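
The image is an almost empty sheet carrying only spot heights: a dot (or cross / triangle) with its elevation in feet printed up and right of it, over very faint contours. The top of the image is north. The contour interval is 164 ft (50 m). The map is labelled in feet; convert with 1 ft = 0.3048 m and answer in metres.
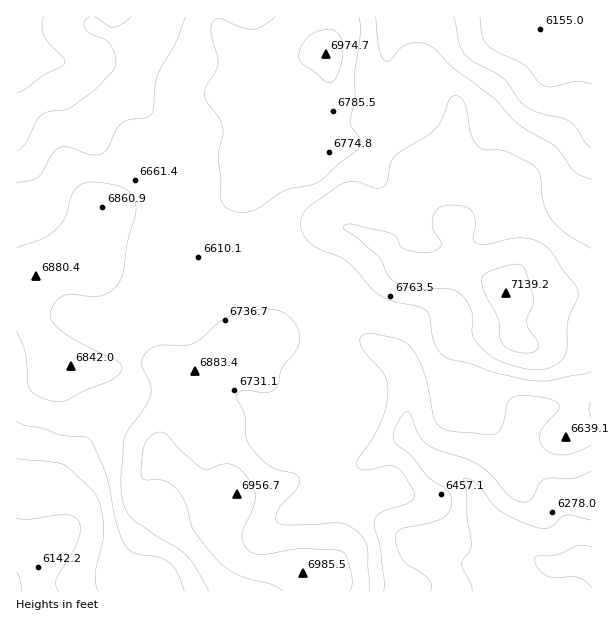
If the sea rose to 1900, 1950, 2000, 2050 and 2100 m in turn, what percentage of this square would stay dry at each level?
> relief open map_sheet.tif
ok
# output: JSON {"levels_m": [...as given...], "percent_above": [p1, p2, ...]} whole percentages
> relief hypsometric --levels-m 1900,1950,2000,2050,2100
{"levels_m": [1900, 1950, 2000, 2050, 2100], "percent_above": [93, 85, 72, 38, 9]}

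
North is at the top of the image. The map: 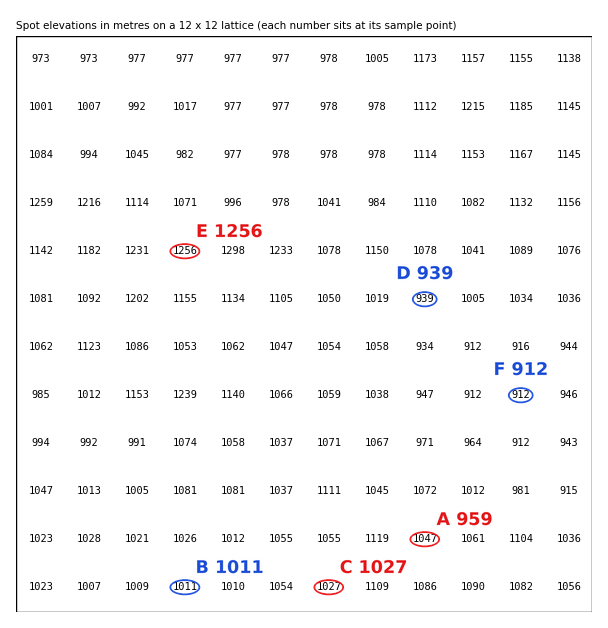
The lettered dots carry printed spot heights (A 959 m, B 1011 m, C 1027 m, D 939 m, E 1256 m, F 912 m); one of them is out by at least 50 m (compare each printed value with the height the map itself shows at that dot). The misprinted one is A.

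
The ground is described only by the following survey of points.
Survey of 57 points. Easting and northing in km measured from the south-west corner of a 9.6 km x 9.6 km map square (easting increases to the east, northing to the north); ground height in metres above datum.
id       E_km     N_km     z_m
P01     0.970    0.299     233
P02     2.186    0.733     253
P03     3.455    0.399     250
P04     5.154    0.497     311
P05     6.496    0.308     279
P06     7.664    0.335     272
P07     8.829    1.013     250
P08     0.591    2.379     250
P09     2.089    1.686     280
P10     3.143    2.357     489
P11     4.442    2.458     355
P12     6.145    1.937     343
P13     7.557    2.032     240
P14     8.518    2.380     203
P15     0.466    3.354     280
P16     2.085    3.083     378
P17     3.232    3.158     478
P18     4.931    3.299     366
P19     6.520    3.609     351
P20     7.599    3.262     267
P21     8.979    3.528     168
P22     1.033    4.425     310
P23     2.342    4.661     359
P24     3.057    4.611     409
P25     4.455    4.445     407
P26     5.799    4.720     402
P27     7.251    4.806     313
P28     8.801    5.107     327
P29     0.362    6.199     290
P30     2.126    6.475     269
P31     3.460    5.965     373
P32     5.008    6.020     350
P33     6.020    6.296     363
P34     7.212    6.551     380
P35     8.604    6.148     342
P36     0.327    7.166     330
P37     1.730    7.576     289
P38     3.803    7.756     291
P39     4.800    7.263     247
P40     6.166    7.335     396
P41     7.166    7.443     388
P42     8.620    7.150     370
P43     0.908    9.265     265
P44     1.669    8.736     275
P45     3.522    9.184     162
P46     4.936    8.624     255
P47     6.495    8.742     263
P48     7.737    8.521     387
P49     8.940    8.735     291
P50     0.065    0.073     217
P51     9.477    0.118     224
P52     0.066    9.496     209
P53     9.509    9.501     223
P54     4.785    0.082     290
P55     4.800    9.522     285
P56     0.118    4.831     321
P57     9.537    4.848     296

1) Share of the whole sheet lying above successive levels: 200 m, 97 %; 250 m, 82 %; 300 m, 53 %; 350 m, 29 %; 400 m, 10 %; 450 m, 3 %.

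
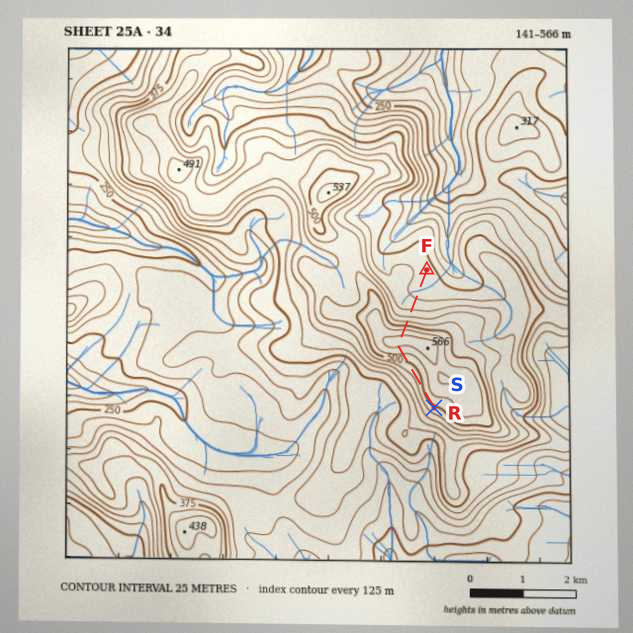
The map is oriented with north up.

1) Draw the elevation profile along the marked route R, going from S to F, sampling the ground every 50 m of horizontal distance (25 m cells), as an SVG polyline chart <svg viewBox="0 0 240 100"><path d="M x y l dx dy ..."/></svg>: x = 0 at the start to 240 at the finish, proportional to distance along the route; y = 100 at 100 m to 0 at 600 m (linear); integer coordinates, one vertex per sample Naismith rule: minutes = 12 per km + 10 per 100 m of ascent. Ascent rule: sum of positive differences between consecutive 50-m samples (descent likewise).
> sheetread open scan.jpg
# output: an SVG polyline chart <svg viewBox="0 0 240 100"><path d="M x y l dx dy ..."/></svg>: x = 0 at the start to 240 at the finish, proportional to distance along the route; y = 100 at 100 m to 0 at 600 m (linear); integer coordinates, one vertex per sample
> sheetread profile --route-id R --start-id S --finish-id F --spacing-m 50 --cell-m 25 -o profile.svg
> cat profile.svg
<svg viewBox="0 0 240 100"><path d="M0 21l4 0 4-1 5-1 4 0 4 0 4 0 4 0 5 1 4 1 4 1 4 0 4 1 5 0 4 0 4 0 4 0 4-1 5 0 4-1 4-1 4-1 4-2 4-2 5-1 4-2 4-2 4-1 4 0 5 0 4 0 4 1 4 2 4 3 5 2 4 4 4 3 4 3 4 2 5 2 4 2 4 2 4 1 4 1 5 1 4 1 4 1 4 1 4 0 5 0 4 1 4 0 4 0 4 0 5 0 4 0 4 0 4 0 1 0"/></svg>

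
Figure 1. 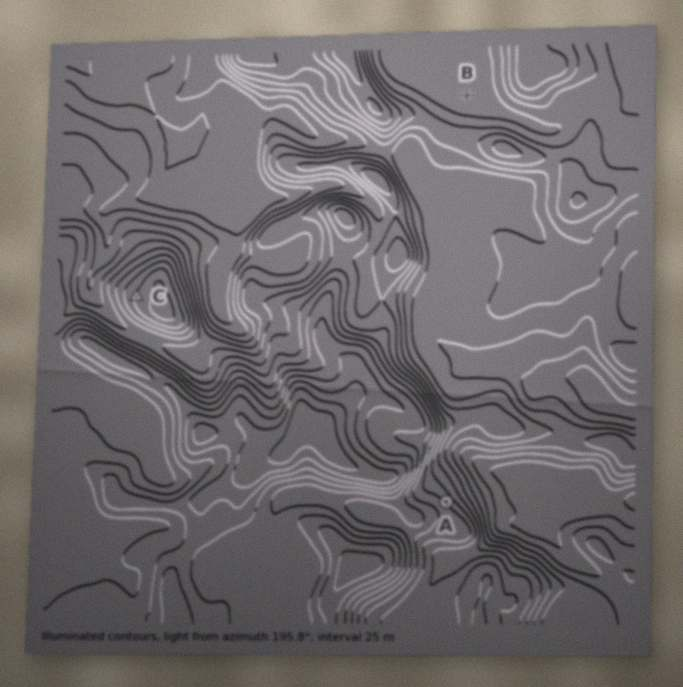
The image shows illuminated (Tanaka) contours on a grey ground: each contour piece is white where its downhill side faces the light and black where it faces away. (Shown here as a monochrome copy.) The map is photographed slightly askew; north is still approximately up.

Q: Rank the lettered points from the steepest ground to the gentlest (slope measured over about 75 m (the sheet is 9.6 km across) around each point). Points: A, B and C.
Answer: A C B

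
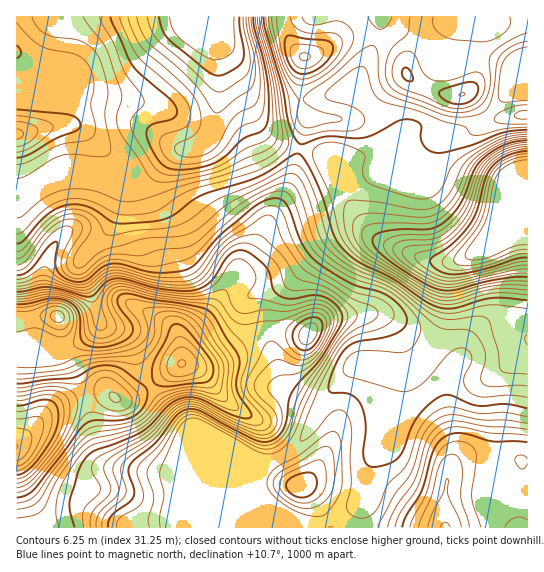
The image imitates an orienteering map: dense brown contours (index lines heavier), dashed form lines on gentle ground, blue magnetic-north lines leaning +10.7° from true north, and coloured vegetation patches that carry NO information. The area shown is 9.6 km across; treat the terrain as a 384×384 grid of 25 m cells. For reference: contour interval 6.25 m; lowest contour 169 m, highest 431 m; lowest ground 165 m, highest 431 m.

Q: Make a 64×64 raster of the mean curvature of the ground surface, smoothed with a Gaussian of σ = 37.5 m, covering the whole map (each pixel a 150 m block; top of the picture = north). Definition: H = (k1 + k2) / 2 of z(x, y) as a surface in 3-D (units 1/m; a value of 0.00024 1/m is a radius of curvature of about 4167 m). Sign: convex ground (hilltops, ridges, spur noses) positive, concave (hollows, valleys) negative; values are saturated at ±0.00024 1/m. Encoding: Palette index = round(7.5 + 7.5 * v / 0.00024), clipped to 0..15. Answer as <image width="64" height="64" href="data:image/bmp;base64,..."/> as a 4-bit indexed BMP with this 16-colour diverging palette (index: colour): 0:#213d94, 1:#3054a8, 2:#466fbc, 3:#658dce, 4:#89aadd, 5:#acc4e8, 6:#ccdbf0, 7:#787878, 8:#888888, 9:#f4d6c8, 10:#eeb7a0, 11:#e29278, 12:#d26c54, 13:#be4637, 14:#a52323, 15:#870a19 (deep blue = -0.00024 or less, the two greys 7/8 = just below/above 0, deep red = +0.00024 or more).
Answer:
<image width="64" height="64" href="data:image/bmp;base64,Qk12CAAAAAAAAHYAAAAoAAAAQAAAAEAAAAABAAQAAAAAAAAIAAATCwAAEwsAABAAAAAAAAAAlD0hAKhUMAC8b0YAzo1lAN2qiQDoxKwA8NvMAHh4eACIiIgAyNb0AKC37gB4kuIAVGzSADdGvgAjI6UAGQqHAFVneIiHUzRXh0d3d3eIh3d3d1Z4mIh3iZmZq7mGZ4iZVnd3eHdUNFeHR3h3d3iHd3dCVmd3ZmZ4mZmqqXZnaIh3d3d3iHdmeIhHd4d3d4d3YDiHZmZVVneIiaqXZWd2eIiHZmeKqpmZmWZ4eHd3d3UHvLmHdlVWd3d4qpdld3d4mYZVZ5q8uqmIdneIh3d3cq3u25mHZmd3dmirl2V3d3ipdlVXiaqph3dmd4h4d3dXzv7LmYdmd3dlaLuodnd3ibqGVFZ3iHZVZld3d3h3d2WrzLqYd2d4d2VovLl2Z3eJ3JdlRVZmVERWV3d3d3d3dFZ5qql2Znd2ZWi8uXdnd4ntuXZURVVVRVZld3d3d3dUM0abuYZmd2ZVaLy5h3eImd26mGVEZ3ZmZmN3d3d3UCVCJHq6h2ZmZlVoq6mYiJmqy7uphlVoh3d2YWd3d2AFqoQiWKqXd3ZmVnmqqqqZmqqqu7qGVniIiIdjJ3dxAGvuyEI2mph3d2ZmeJqqqpiJmYmrupdmeIiamGQFcwBZzv/rcyWJmId3dmZ4mamYd4iHibu6l3eImrupdAAAKM//7duFNHmZh3d2ZneImHZnd3Z5vMqHd4rN3LqFEAON//2pmpZEaZmHd3dmZ3iHZmeIdnm9y5dnm97cupYxN9/+uGZ4l1RYmYh3d3dnd3dmZ4h3aKzLl2eb3LqZqGV77shURWiZZEaJiIiId3d4d2ZneIhXiruYeKy5h3irqazbhTNFaJp1NXiIiIiHd3iHZVZniFVniIiKzKdlZ73cvMp1RFVnmYY0V3d3d3d3iIdmVWZ4VVVVZ5vMp2Vove3My5dmZmZ5l0NFZmd3d3d4iIdmZndUMzRWmruod3it3cy7mIiHZXm5UzRnd3d3d3iZmYdmZ2ZmVFZ4iJmIeJvMupiIiIdmi+xzI0VmZ3d3eJmqmHd3d3d2ZmVFZ3dmiruYdmZ3d2ae/5QSRmd3iHd3iZmId3dVVEeHUiNFVVZ5uodmVniHZ67/xjNGd3eId3eImId3d4ZFerlSEjREVoq6h3ZmiZh3nv/pZWeIeIiIiImYh3Z3uYi/+1ITRVZ4rMuYh2Z5mYiL//yYiZmZmZmZmZmId3jsvf/9cyV4iave3KmYZWiamHi+/amaqqq7qpmZqqmZmszP//50SKzd3d3LqphkVoiGZpvLmImqu7uph4mqqqqqeKz/+2V7///cupiJqXVFZ2VFeah2eKu8upd2eau7uqo0aJl1Na7//JdlVFeZh2Z3ZUV4iHZ4q8yph2Zoq8y6mBNmUxAUrv2nQzMyNYqpiIh2VniId4mry5hmVFaKu7qYFHhSAASMuFMSMzM1erupmYd3eIiIiaqodUQyM1Z4mZklmoQQA3mFMiNVVEV6zKmZmIiIiIiIiHUyIiERI0VomiWstzEUZ2VEVnd2VXrMqYiIiHd3d3ZVQhEjMyEQAkaJJZ3aYzRWZmd4iHZVesyod4iId3d3ZDMhEjVmUyIwBXgknOyWRFZniZmId2Vou6h3eIh2Z3ZTM0NFaJl2QXdRIyR63sqGZniZmYh3ZVeJmIiIh3Z3dkRFZmeJqphjN3d2NGi97bmHeIiHd3d2VniZmZmHd3dlVWeIiJqqmYcWd3dVVpvdypd3d2Znd3dmZ4m7qYd4h2ZmeIiJmqqZmEN4h2VVeKqpdmZmZmd3d3dniby5iIiHZmd4iImaqqmYYHd4dlVmd3ZmZmZneIiIiHd4q7qIiHZmeIiIiZqqqphgeHh3ZWZmZmZmd3eImZmYh3eKqpiIdmeIiIiZmqq7qGBnd3d3ZVVmZ3d3d4iaqpmHdniqqYdlZ4iIiZmZqruoUFd3dnd3d3d3eIiHd4mZmYh2Z5q6l2VniJmZmIiZq6hQB3d2Znd3d3eImYdmZ3eIiHZmirqGRneImZmId4iaqFICd3ZlVnd3eImZh2VERVZ4h2Z5qoVHdoiIiHd3d4mYYxAAh2VVVmd4iZmHVEMzRXiHZmeZZEdmd3dmZneIiZqGMhC5hlVmd4iJmHZURERFaIh1VohkI0VmZmdniZmZvLlkM9yph3iJiIh3ZVVnZUV4iGVFiYZFZ3d3ZmeJmZm83Kdm3cuqqqmYd2ZmZ4mGVXiHZEacuYiaqYiHd3h3Z4rNy7u7qqqqqYdmZmeJqpdmeIdUSM3cu8y5mId2VVRERpve/4eIiJmYd2ZniJqql2Z4hkNZ3cqru5iHdlRERVVUV63/RERVZ3h3d4iJmqmHZniGQ2rLh3iId3ZlVVaJu6dVac5mZ3dniIiIiJmZmYdmeIYze8llVVVnZ2Z3mr3v/IUhEnd3d3iJmIiIiIiIh2Z4dTN7uFREZ3Zniau8zN7+twZ2d3d2iZmYh4iIiIiHZnh1I3q5dVVGdWibzLqIib3KB3d3d3iZmYh3d4iIiHdmd2Qje8uYZVRVZ5zblTMkeroWd2Z4mZmZiHd3iIiId2Z3UySc7tuXZVVXm8pzd3VYmjR3mZmZmZmIh3eIiIh2ZnZCJa7/7cqGVVaKumZ3d2eIcGeZmIiIiJiId3iId3ZmZTE3z/7d25h2ZnmpZ3dmd3iFAZiHd3iIiYh3d3d2VWVkIkne2pq7qYd3d4h2Zoh3iJmHh3Znd4iIiHZmZmRndlQzfP2nVomZiHd3d3eJmIiZqZmHZmd4iIiHdmd2R3d3REav/IVEZ4iHd2d4iJmYiaqZmYdmZ3iId3dmeHZXeHc0R8/8dEVWd3d3Z4iZmYiJqZmI"/>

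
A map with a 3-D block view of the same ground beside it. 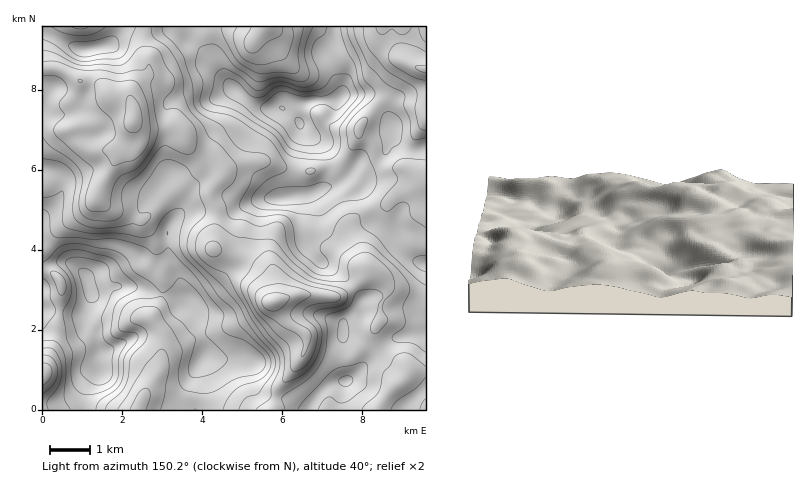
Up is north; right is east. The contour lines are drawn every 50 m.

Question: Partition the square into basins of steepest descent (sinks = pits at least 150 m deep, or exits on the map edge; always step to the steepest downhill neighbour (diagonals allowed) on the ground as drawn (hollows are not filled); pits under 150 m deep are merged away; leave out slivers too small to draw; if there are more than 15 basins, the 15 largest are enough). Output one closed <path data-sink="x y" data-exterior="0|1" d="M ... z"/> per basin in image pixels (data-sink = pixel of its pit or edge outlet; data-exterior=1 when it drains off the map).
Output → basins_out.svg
<path data-sink="274 302" data-exterior="0" d="M366 95l-22 0-8 5-24 1-20 10-6 0-6-4-20 0-16-10-13 27-19 18-3 8 1 22-18 16-10 22-4 4 4-6 1-6-15-25-25 29-6 12-9 32-4 6-12 10-16 5-10 8-6-9-38-28 0 66 30 6 12-1 1 13 10 12 4 12 1 22-9 8-5 10 0 20 340 0 0-262-18 1-8-4-5-7-2-12-10-18-9-9z"/><path data-sink="134 120" data-exterior="0" d="M194 26l-72 0-6 12-8 7-16 4-12 0-26-13-12-2 0 136 16 4 5 6 0 10-3 8-18 18 0 26 38 28 6 9 6-6 20-7 12-10 4-6 9-32 6-12 25-29 14 21 0 10 2 0 8-20 18-16-1-22 3-8 19-18 12-22 0-4-13-12-15-24-24-20z"/><path data-sink="268 26" data-exterior="1" d="M334 26l-138 0-5 16 24 20 15 24 18 15 16 7 16-1 6 4 6 0 16-9 28-2 6-6-1-6-18-34 12-14z"/><path data-sink="426 70" data-exterior="1" d="M426 26l-92 0 1 14-12 14 18 34 0 8 25-1 8 4 18 25 5 18 11 7 18-1z"/><path data-sink="42 376" data-exterior="1" d="M44 309l-2 101 42 0 2-20 5-10 9-8 0-18-5-16-10-12-1-13-12 1z"/>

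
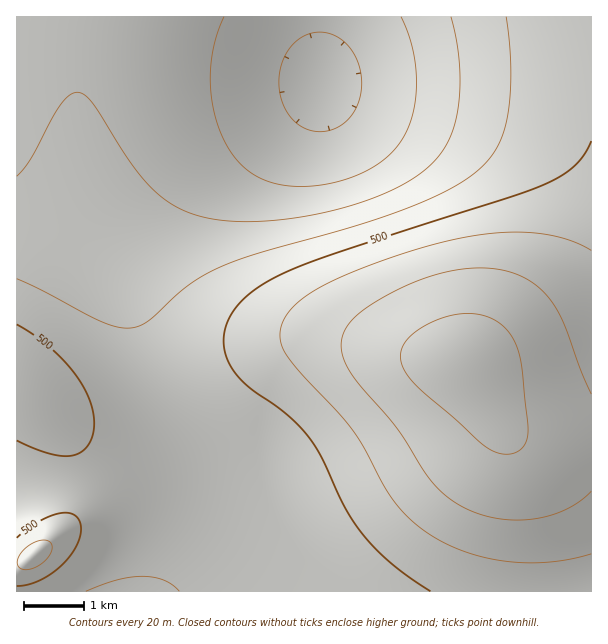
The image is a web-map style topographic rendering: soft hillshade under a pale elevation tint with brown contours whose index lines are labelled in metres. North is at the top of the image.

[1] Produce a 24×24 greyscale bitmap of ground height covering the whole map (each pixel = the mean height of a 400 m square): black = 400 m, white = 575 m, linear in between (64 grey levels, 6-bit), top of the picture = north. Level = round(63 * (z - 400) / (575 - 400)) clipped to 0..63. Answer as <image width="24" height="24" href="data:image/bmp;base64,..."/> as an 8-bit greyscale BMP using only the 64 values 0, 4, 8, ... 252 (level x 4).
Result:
<image width="24" height="24" href="data:image/bmp;base64,Qk12BgAAAAAAADYEAAAoAAAAGAAAABgAAAABAAgAAAAAAEACAAATCwAAEwsAAAABAAAAAAAAAAAAAAEBAQACAgIAAwMDAAQEBAAFBQUABgYGAAcHBwAICAgACQkJAAoKCgALCwsADAwMAA0NDQAODg4ADw8PABAQEAAREREAEhISABMTEwAUFBQAFRUVABYWFgAXFxcAGBgYABkZGQAaGhoAGxsbABwcHAAdHR0AHh4eAB8fHwAgICAAISEhACIiIgAjIyMAJCQkACUlJQAmJiYAJycnACgoKAApKSkAKioqACsrKwAsLCwALS0tAC4uLgAvLy8AMDAwADExMQAyMjIAMzMzADQ0NAA1NTUANjY2ADc3NwA4ODgAOTk5ADo6OgA7OzsAPDw8AD09PQA+Pj4APz8/AEBAQABBQUEAQkJCAENDQwBEREQARUVFAEZGRgBHR0cASEhIAElJSQBKSkoAS0tLAExMTABNTU0ATk5OAE9PTwBQUFAAUVFRAFJSUgBTU1MAVFRUAFVVVQBWVlYAV1dXAFhYWABZWVkAWlpaAFtbWwBcXFwAXV1dAF5eXgBfX18AYGBgAGFhYQBiYmIAY2NjAGRkZABlZWUAZmZmAGdnZwBoaGgAaWlpAGpqagBra2sAbGxsAG1tbQBubm4Ab29vAHBwcABxcXEAcnJyAHNzcwB0dHQAdXV1AHZ2dgB3d3cAeHh4AHl5eQB6enoAe3t7AHx8fAB9fX0Afn5+AH9/fwCAgIAAgYGBAIKCggCDg4MAhISEAIWFhQCGhoYAh4eHAIiIiACJiYkAioqKAIuLiwCMjIwAjY2NAI6OjgCPj48AkJCQAJGRkQCSkpIAk5OTAJSUlACVlZUAlpaWAJeXlwCYmJgAmZmZAJqamgCbm5sAnJycAJ2dnQCenp4An5+fAKCgoAChoaEAoqKiAKOjowCkpKQApaWlAKampgCnp6cAqKioAKmpqQCqqqoAq6urAKysrACtra0Arq6uAK+vrwCwsLAAsbGxALKysgCzs7MAtLS0ALW1tQC2trYAt7e3ALi4uAC5ubkAurq6ALu7uwC8vLwAvb29AL6+vgC/v78AwMDAAMHBwQDCwsIAw8PDAMTExADFxcUAxsbGAMfHxwDIyMgAycnJAMrKygDLy8sAzMzMAM3NzQDOzs4Az8/PANDQ0ADR0dEA0tLSANPT0wDU1NQA1dXVANbW1gDX19cA2NjYANnZ2QDa2toA29vbANzc3ADd3d0A3t7eAN/f3wDg4OAA4eHhAOLi4gDj4+MA5OTkAOXl5QDm5uYA5+fnAOjo6ADp6ekA6urqAOvr6wDs7OwA7e3tAO7u7gDv7+8A8PDwAPHx8QDy8vIA8/PzAPT09AD19fUA9vb2APf39wD4+PgA+fn5APr6+gD7+/sA/Pz8AP39/QD+/v4A////AJiIfHR0dHR0eHh4fICAhIyQlJygoKSkpLCkjHx4eHR0eHh4fICEiJCcpKissLCwrJSglIR8fHh4eHh4fICIkJyosLjAwMDAvICMjIiEfHx4eHh4fISMmKi0wMjQ0NDMyICIjIiEgHx4eHh8gIiUoLC8zNTc3NzY0IiMkIyIgHx8eHx8hIyYqLjI1Nzk5OTc1JSUlIyIgHx8fHyAiJSksMDQ3OTo6OTg1JyclIyEgHx8gISMlKCwvMzY5Ojs6OTc1KCclIiEfHyAiIyYoKy8zNjk7PDw7OTYzKCUjIR8fHyEjJigrLjE1ODo8PTw7ODUyJSMgHx4eHyEkJyosLzI1ODo8PDw6NzQxIiAeHBwdHiAjJiksLjEzNTc5Ojo4NjMwHhwbGhobHB4gIyYpLC4wMjQ1NjY1MzEvGxoZGRkaGhsdHyEkJikrLS8xMjIyMS8tGRgYGBgYGBkZGhsdHyEkJykrLS0uLSwrFxcXFxcXFxYWFRUWFxkcHiEkJigpKSkpFhYXFxYWFRQTEhEQERIUFxodICIkJSYmFhYWFhYVFBMRDw0MDA0PERQYGx4gIiMlFRYWFhYVExEPDQsJCQkLDREUGBseICIkFRYWFhUUExEODAkIBwcJCw8TFhodICIjFRUWFRUUEhAOCwgHBgYICg4SFhkdHyEjFRUWFRUUEhANCwgGBgYICg4SFhkcHyEjFRUVFRUUEhAOCwkHBgcICw4SFhkdHyEjFRUVFRUUEhEODAoICAgKDA8TFxodHyEjA=="/>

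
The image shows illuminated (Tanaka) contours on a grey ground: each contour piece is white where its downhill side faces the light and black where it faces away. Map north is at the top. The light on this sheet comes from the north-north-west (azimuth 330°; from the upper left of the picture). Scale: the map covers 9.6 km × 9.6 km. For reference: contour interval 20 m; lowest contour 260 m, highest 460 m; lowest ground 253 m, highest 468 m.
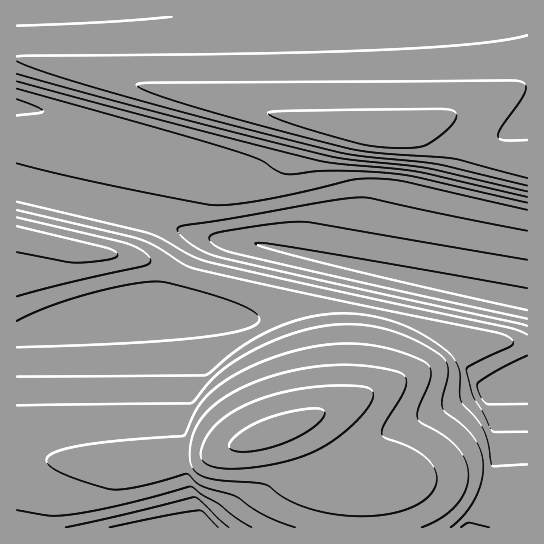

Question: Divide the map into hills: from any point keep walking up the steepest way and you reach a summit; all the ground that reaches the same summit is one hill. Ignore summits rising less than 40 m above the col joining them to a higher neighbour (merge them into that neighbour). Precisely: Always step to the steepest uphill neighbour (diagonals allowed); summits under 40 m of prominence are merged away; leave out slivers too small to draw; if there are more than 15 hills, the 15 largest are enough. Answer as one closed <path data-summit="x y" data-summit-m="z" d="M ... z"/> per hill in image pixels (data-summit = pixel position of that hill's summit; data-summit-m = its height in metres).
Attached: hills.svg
<path data-summit="273 431" data-summit-m="468" d="M237 241l-10 0-7 6-5 12 0 11-6 12-2 15-6 10-6 5-18 1-50-5-25 0-86 27 1 193 511-1-1-226-253-54z"/><path data-summit="383 137" data-summit-m="455" d="M527 16l-510 0-1 174 147 33 42 14 56 7 266 57z"/><path data-summit="17 237" data-summit-m="389" d="M21 191l-5 0 1 144 85-27 25 0 64 5 10-6 6-10 4-19 2-3 3-20 3-1 1-7 7-5-1-2-21-3-42-14z"/>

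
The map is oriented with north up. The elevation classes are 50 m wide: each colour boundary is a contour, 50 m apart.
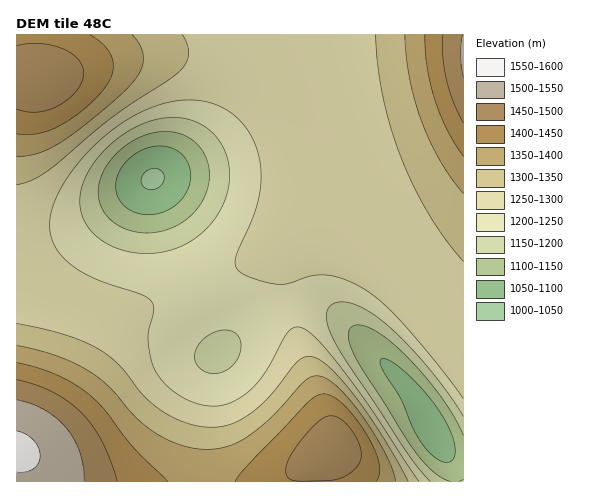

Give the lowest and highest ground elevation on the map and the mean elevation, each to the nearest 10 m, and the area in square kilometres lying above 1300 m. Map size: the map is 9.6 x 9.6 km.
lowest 1040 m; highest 1560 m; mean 1290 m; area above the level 30.7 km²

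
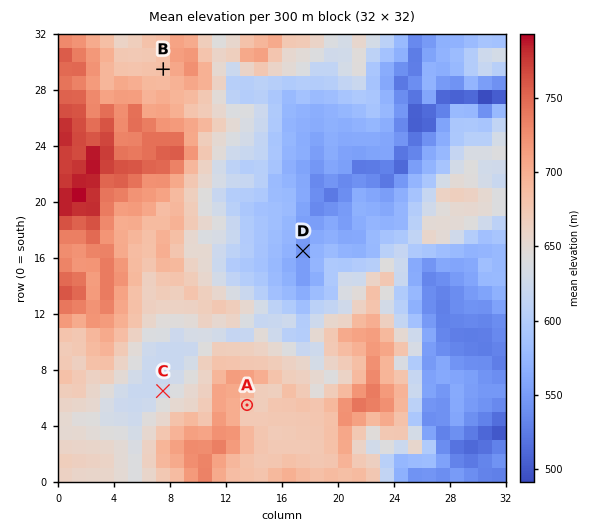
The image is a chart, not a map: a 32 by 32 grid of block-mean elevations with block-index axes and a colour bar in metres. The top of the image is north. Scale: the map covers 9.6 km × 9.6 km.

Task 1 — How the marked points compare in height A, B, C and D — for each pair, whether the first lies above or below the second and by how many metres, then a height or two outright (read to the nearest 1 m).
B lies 144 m above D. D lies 136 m below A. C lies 83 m above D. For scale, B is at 682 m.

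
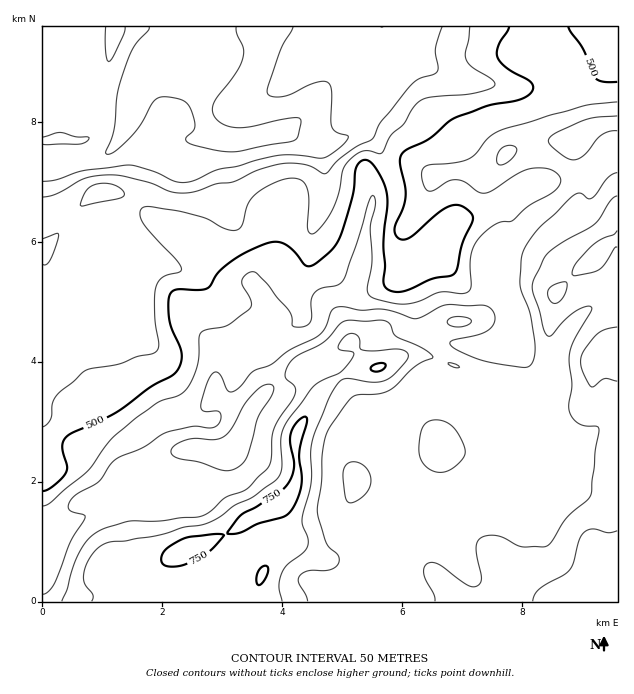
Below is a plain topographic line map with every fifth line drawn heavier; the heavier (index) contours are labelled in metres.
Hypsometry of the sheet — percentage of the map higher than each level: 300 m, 96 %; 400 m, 84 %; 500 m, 64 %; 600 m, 43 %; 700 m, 9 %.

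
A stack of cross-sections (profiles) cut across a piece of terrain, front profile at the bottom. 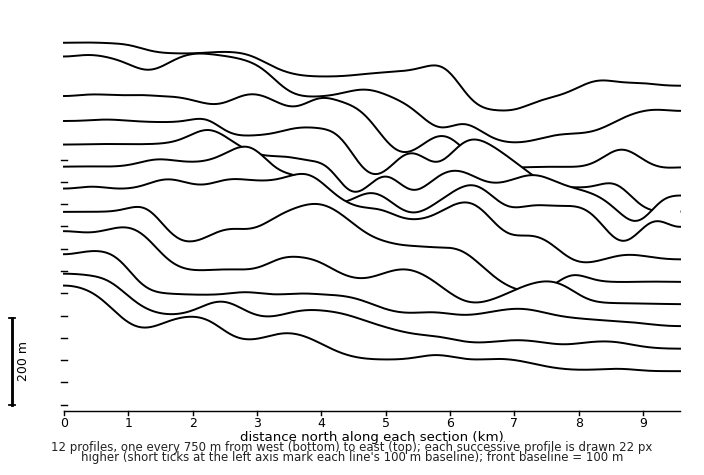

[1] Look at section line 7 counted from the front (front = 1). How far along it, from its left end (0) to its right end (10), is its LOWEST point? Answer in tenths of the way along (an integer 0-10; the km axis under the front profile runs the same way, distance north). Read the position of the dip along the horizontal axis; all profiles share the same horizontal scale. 9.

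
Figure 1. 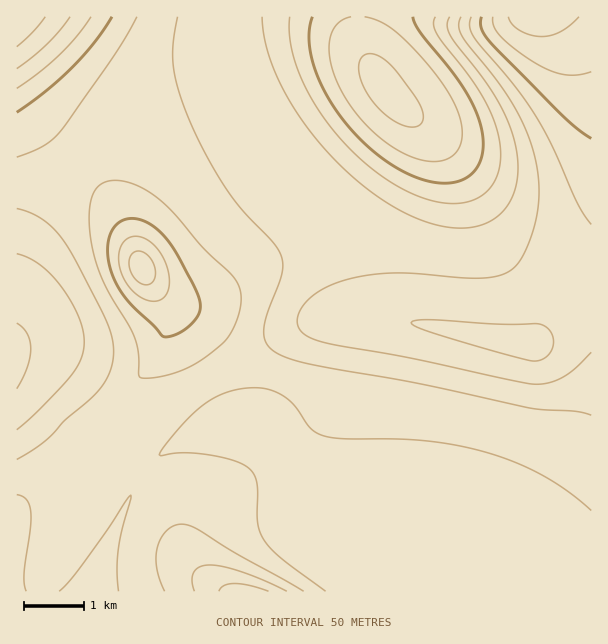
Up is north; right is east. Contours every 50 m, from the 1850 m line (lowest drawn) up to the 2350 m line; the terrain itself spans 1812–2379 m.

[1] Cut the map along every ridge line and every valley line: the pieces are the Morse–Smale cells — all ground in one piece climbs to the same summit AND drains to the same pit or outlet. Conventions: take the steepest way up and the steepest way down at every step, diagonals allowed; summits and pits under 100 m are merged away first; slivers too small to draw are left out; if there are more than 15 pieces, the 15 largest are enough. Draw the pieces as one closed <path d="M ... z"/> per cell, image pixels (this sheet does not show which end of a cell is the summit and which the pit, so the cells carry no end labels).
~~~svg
<path d="M591 16l-365 1 3 24 9 30 28 57 38 49 64 65 10 24 1 40 5 13 45 6 74 15 31 3 36-49 18-21 4-7z"/><path d="M591 266l-57 77-40-5-92-18-25-2-47 0-28 7-27 13-36 23-35 18 0 2 19 35 3 10-2 3 21-3 18 6 15 18 65 95 20 21 32 24 196 2z"/><path d="M243 86l-16 2-50 16-40 17-41 24-17 16 18 19 21 32 27 63 21 28 6 18 31 58 9-3 63-38 27-13 28-7 54 0-5-12-1-40-10-24-73-75-29-39z"/><path d="M80 162l-14 12-23 32-23 46-4 21 0 114 13 10 34 35 33 26 18-19 29-23 61-36-32-59-6-18-21-28-27-63-21-32z"/><path d="M245 426l-38 7-24 7-16 10-17 15-14 20-12 24-22 63-5 19 299 1-33-26-20-21-72-105-8-8z"/><path d="M225 16l-208 0-1 70 32 43 32 31 16-15 18-12 36-18 77-27 18 0-13-35z"/><path d="M203 380l-60 36-29 23-18 19-33-26-34-35-13-8 1 203 80-1 18-60 9-22 20-36 17-19 10-8 20-8 33-9 2-3-3-10z"/><path d="M17 86l0 186 5-24 16-35 22-31 19-21-41-42z"/>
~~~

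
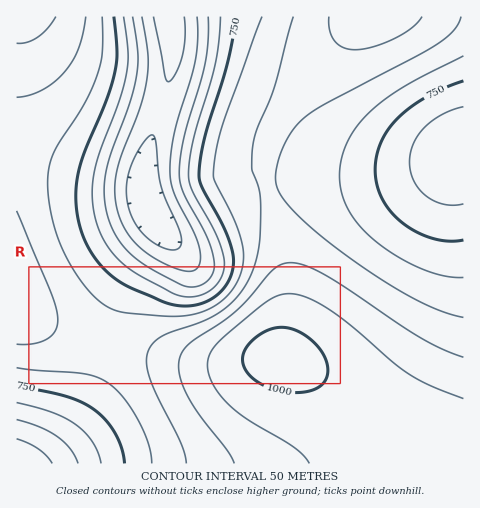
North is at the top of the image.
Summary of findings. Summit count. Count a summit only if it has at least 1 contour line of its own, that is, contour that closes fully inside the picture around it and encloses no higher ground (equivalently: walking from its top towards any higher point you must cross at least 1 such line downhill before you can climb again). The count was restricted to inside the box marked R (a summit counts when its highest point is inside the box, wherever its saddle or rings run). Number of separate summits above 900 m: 1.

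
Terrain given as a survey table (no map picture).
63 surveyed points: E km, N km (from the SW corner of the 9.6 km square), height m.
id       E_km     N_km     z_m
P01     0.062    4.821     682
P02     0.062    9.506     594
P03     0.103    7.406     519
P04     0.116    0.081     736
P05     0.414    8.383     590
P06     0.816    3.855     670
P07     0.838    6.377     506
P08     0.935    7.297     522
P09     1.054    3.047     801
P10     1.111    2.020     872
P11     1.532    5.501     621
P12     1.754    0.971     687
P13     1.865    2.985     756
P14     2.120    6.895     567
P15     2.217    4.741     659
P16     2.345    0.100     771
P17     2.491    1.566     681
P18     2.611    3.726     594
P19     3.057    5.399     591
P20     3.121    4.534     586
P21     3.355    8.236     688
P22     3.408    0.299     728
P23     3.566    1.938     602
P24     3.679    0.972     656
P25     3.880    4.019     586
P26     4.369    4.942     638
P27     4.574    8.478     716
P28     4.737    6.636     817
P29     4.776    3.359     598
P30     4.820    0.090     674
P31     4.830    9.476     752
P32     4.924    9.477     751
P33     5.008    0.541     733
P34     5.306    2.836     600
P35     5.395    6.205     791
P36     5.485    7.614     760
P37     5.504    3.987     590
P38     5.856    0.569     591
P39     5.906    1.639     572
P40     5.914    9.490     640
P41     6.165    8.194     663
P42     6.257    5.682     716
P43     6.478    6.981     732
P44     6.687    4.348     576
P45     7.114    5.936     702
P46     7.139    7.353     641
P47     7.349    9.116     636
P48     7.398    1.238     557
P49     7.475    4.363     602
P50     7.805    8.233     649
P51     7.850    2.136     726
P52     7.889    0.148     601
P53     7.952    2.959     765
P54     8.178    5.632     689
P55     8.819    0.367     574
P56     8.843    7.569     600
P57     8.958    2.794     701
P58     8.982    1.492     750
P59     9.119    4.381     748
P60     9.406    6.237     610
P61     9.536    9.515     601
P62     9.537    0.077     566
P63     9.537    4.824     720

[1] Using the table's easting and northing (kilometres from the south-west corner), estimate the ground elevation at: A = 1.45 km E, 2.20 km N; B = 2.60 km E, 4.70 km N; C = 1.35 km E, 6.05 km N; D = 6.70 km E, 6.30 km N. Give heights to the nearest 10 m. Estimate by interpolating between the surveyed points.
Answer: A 800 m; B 630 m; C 580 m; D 750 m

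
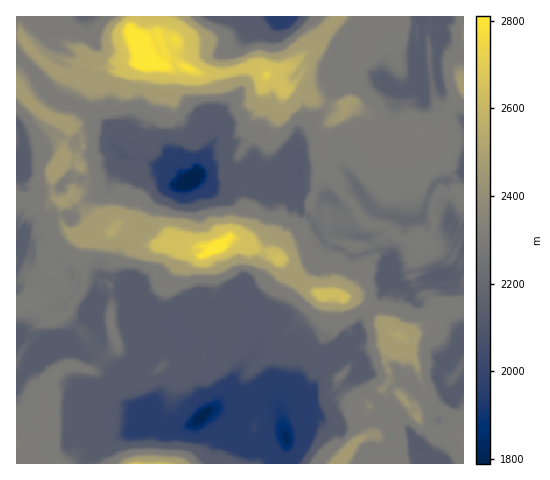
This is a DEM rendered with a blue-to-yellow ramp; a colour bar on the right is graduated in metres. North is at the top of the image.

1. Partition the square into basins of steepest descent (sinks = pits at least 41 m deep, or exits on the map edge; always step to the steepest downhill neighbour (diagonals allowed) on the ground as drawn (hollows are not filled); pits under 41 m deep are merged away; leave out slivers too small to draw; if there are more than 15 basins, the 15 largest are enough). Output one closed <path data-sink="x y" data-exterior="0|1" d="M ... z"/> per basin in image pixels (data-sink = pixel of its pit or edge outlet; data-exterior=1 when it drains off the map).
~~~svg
<path data-sink="192 181" data-exterior="0" d="M376 16l-37 0-22 25-4 11-8 1-17 14-10 1-11 6-8-7-11 0-23 6-22 1-30-14-5 0-4 5-4 0 5-11-8-21 2-17-24 1-3 16 5 10 5 18-11 3-11 7-7 0-5-4-7 1-12-8-16 3-17-4-4 8-23-19-8-13-4 0-1 53 23 22 26 13-7 11 1 6 5 5-1 16-10 14-2 12 3 10 9 6-3 5 0 12 5 8 13 11 17-8 15 2 9-2 28 14 24-3 8 5 10 2 10-3 14 3 19-11 27 12 12 3 10 7 7 12 19 17 15 6 13-1 11 3 18-21-3-4-3-23-15-7-13-2-4-5 0-19-12-3-4-6 6-17 0-8 7-9-3-22 3-4-1-10 3-11 5-5 9-2 5-7 32 40 10 8 7 0 19-9 20-1 6-3 2-4-15-5-8-12-7 0-13 7-7-1-20-19-13-4-9-7 5-4 3-7-4-16 7-33z"/><path data-sink="203 416" data-exterior="0" d="M119 231l-6 0-2 2-16-2-15 8-9-6-7 2-16 20 6 19-10 20-15 9-13 3 0 157 240 1-1-39-8-18-2-28 15-18 20-15 7-15 7 8 7 0 21-16 3-11-1-17-17-6-17-15-9-14-10-7-12-3-27-12-19 11-11-3-13 3-10-2-8-5-24 3z"/><path data-sink="286 438" data-exterior="0" d="M327 295l-3 0 1 17-3 11-21 16-7 0-7-8-7 15-20 15-15 18 2 28 8 18-1 20 3 19 83 0 17-23 16-7-5-17 2-11-19-7-12-14-3-9-21-10-3-5-1-14 12-10 0-4 5-8 1-25z"/><path data-sink="442 33" data-exterior="0" d="M463 16l-86 0-18 26-7 33 4 16-3 7-5 4 9 7 13 4 20 19 7 1 13-7 7 0 8 12 14 4 6-12 1-19 18-16z"/><path data-sink="385 279" data-exterior="0" d="M456 192l-7 2-4-1-7 12-6 1 3 19-5 10-9 7-21-3-8-7-11 6-9 8-15 2 7 28-18 21 11 3 12 9 5 1 17 22 11 5 5-1 14-12 7-1 9-8 8-3 10-7 9 0 0-109z"/><path data-sink="405 221" data-exterior="0" d="M344 112l-5 7-9 2-6 8-2 8 1 10-3 4 3 21 7 2 6 5 6 13 23 30 9 4 12 0 14 13 21 3 9-7 5-10-3-22 4-8 5-5 7 4 8-2 0-13-11-17-8-4-2-9-23 2-19 9-11-3z"/><path data-sink="281 20" data-exterior="0" d="M337 16l-177 0-3 17 8 23-5 8 4 1 4-5 5 0 30 14 22-1 23-6 11 0 8 7 11-6 10-1 17-14 8-1 4-11 13-13z"/><path data-sink="83 17" data-exterior="1" d="M134 16l-117 0-1 18 5 1 8 13 23 19 4-8 17 4 16-3 12 8 7-1 5 4 7 0 11-7 11-3-5-18-5-10z"/><path data-sink="452 399" data-exterior="0" d="M463 305l-8 0-10 7-8 3-9 8-7 1-18 13 5 6 2 11 6 9 10 32 11 13 11 5 12 11 2 10 2-1z"/><path data-sink="21 171" data-exterior="0" d="M18 88l-2 1 0 107 4 3 34-1-3-10 1-9 11-18 1-7 0-9-5-5-1-6 7-11-26-13z"/><path data-sink="21 237" data-exterior="0" d="M18 197l-2 0 0 108 5 0 17-5 6-6 10-20-6-19 16-20 7-3-4-2-13 1-8-7 2-16 6-10-34 1z"/><path data-sink="419 448" data-exterior="0" d="M410 406l-1 3-15 12 8 26 0 16 61 1 1-30-31 0-16-16-1-9z"/><path data-sink="360 236" data-exterior="0" d="M358 213l-14 7-4-3-13 0 1 20 2 3 13 2 10 5 10 0 9-1 9-8 12-7-7-5-17-1z"/><path data-sink="329 196" data-exterior="0" d="M327 172l-4 0-7 10 0 8-6 14 2 7 15 6 13 0 4 3 12-6 2-3-16-19-6-13z"/><path data-sink="439 420" data-exterior="0" d="M425 392l-9 8-2 6 3 5 0 7 16 16 28 0-1-10-12-11-11-5z"/>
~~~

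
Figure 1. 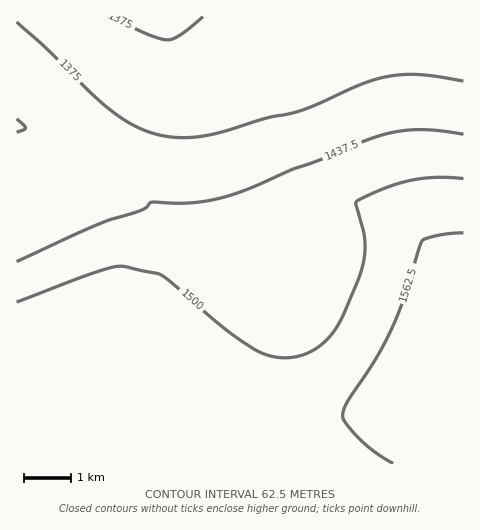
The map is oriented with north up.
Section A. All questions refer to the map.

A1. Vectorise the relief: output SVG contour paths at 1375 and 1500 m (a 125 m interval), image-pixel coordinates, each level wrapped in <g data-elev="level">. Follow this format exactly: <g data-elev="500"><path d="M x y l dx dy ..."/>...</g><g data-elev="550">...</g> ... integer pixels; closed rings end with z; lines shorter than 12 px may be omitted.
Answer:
<g data-elev="1375"><path d="M463 81l-43-6-16 0-16 1-26 8-47 21-20 7-29 6-58 17-20 3-19-1-14-3-14-5-28-17-19-16-47-47-30-27"/><path d="M111 17l36 17 20 6 6-1 8-5 22-17"/></g><g data-elev="1500"><path d="M463 179l-28-2-24 3-26 8-28 13-1 3 7 27 2 14-1 17-5 16-16 38-10 17-15 15-18 8-21 2-21-7-34-23-62-52-37-9-10 0-18 5-80 30"/></g>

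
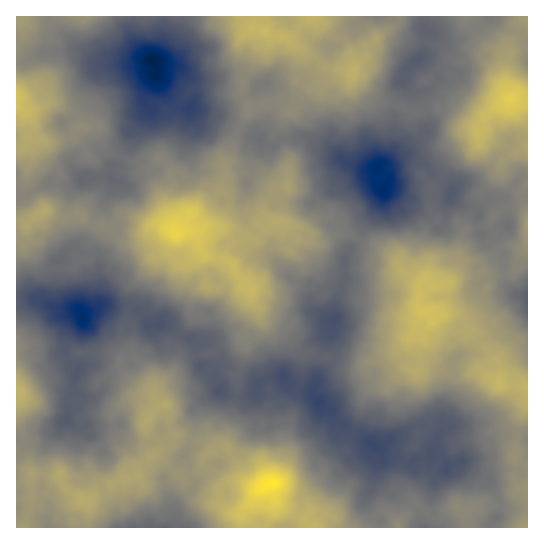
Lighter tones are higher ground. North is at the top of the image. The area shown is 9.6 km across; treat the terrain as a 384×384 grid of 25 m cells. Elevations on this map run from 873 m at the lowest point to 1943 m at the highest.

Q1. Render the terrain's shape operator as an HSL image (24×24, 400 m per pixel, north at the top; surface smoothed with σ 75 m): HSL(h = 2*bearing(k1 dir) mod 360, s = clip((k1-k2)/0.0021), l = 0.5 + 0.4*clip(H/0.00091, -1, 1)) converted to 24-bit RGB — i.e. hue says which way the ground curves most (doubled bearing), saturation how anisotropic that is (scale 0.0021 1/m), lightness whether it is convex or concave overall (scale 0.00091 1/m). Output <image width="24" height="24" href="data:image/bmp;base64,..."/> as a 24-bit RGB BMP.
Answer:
<image width="24" height="24" href="data:image/bmp;base64,Qk32BgAAAAAAADYAAAAoAAAAGAAAABgAAAABABgAAAAAAMAGAAATCwAAEwsAAAAAAAAAAAAA33dfVCKSx2io4MylnDzLVcKlMLTCLR3ARjiXdejg9q2umk0gGNtBZN/IupvZd+Ljbg6SW9mZ/0zvSlb5htXa1K6GBiUurchBxcRmTyRzlfHV6brstUPU04HGZdPhFCiAStDnYtJfyiCe9LbXqPGWBMu5RbG17lp+CS5CxFRLqtyfCjqU19by3GLeiwC8sNCGzPDbUWP6g+/0Q63Qyk785bHXtieiY8zeGn+qG7CINeDn1Pfk99TwKCeWnjVZPLlgIyKpg8lBn1QhmoMdFikKwSUwfi5ybNwdY9YbFKNrrzNv2ShxEW1S2To+5I6aH4+KNYXfVZDhEf/GhuqN4lZJyE3URG6gvTdCUSYxczop4YtPMil9ySKNKoMcOsWsp+iefu0IB0UMXi0bKw4Qj7EmzBUuX9saevFwHXfliNaowzc8OkIR69krgnEsnCuYmhIVfRwdVIEWT7MLNUelKoGNyjg+rYdHxXgM4uGsYOvrCi9WKTW855HbM+eZ5pCtrfKzCFdLqltNnlYtuUCjgMxm0EZfKgkizSGRzqpgw6BNxYZMJFAZTCY4haM7XWYi5tKT1vXjxibOEB6BlC7SIZRzl5bX5PDUy3dZKi2+Kwgi8vkqJ3AZglMirTUJZB15Pp2c6XzE55vd1G+UYnrPKV27XlO01fb1YOr1sDEphjeUXxZtIYI+1c9jGKFOq+B58pSnPAk3YCqL9oY8VocvKBUL5dpVCaDEW1zZ35LKsGdTr+Gcu23MC1GpqdHppNODS9djWk68coTUNqr/d1T/itCNm9uZdiSH06FCigp9fhmS8unZvTekcNTQTOmlHGC4LjCAy1hYx3aqzaCAvqZyJTlyGr4cdspoyHJ7hmq+qTZpgHIWCwgr55987K4nJSEOhAUS5OFgITWAv4og0PWhO8PCetfUDhAlHDM5tXlbu5F5y4971pOHN6/HhM7AdKq1WdOcKikJWxYAKxwIECwHKS8EyH0ChCU1RY0suHMSFmhVy9esye+4X7e9QwxAeS2/H469NJCThrs54LqEcdRDruJKdkOVccktfEgYXBpeWbXTvYDWRYzQKpDW3WOwO2Khuc6URfa9PBPYsfTL4fDbbRB/sRhhQL5TGkFpSj9+yIl6auaTq5vj88zuITqD5TWR50020mTYH6FySl7OkC/Lg0mXQDabzqjlX9J/24rCRef3dOg5m0kPjQZeZ81mYsdMBxs6S2axyfHPVcTj5K2n1TqNXnLXgCCd8G+Y5ruOwFeCHVhFlFkyMK/TpWnizkuAwvbWY+ObQ5spM0i9zErAY8S1rMflppnyAl7nOf3/lurYz0qNh5kqzSYQdBwrJaZD/Qn5+tD73tT3YGH9gNjzUirkNLn039bz5LXipefih3XeTByooIjSr/DeNLLexSuois2vDbd7aBZVhUQk6WwwObTjsxOd5GxdAnGhGm8A/85XF42f2GSXG4RyLg4ZkeZZKsAx9WhvnylLFH6M0DxA9pU5EJs6HZVLyd1oeydYFQkqvyEn5vODCRwq52RlfnsbG7A89tlfHmYVmnYPQVAIYB0cOKSVXbQWktRMjyBc2p9kLhuYOMfQ+trRXHS/PXOj4KcyLAspFwc5s+OK5Uotag8xPVAE7PCxDjs8296l1NaFFzRsht22H+TjH37w2tvxM7vPJ0TU78XWtETLH1tcsPdc7i+LeR8WgD8KUhk+DDYdTdobzDG+mjez9/DUCtKalELpqN9INPNvuBz0morUZuB+CVtXZKY+yEZIQBpFpWss/lQpSTIkxawDflsPdCJa4MqFLh52ZrvROs5YCiZD1LXu9vHVpyhpHkcao+vS50HbAcqjhLN01ZiSIEZcLIB2t2UgHhAjhGgj8tKOV1LgkpDa1V/OrUi0r8d0XK7MNYfZqbPqB1PqILCN6Y+39oPVn77atWXp0qyKOoihVqvI14aLOjXAFyVw3UqYTRXDi4LL5PicGEYynzRLxWipqWrE7aujPM1gCI5igSJkOaBTM45sSixw7ePM2OnzM0IM4ZF511pnJycUwL8hZVguGgwnd2sikypRxmsv9L8otU8iGGwparU2RZ7g7svk6sDSN26hAT81zTmJnEVYGGhUuPVuu7wNrJw1Sn0cmkAWclEhvL8zRg0VDCcRMaA9LYkaZjkS872dq82cZprneuiyDTYVPN1X+qC9w0qQIlujGp6rnEOBWdC7sMx642F92d61ZiGAsSZjzNSWXbI+Vx+HTojFQZaCOyTFUrHcruxwfuSWITSV1ydcmdu5HXpRKdp0/4PFJ3GfJBEWqKFMG902J1N/60h0"/>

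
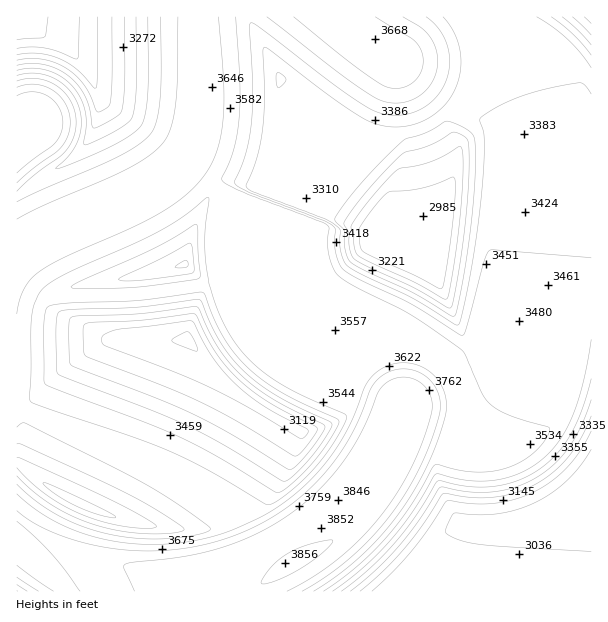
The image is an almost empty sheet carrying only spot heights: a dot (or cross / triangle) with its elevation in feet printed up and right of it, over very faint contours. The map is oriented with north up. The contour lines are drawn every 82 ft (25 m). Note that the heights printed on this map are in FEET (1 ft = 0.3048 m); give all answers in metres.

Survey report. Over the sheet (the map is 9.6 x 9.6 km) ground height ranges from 890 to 1175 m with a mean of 1050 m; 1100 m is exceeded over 17.5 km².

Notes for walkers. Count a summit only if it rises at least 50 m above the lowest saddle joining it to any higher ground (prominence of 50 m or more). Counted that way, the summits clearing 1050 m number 2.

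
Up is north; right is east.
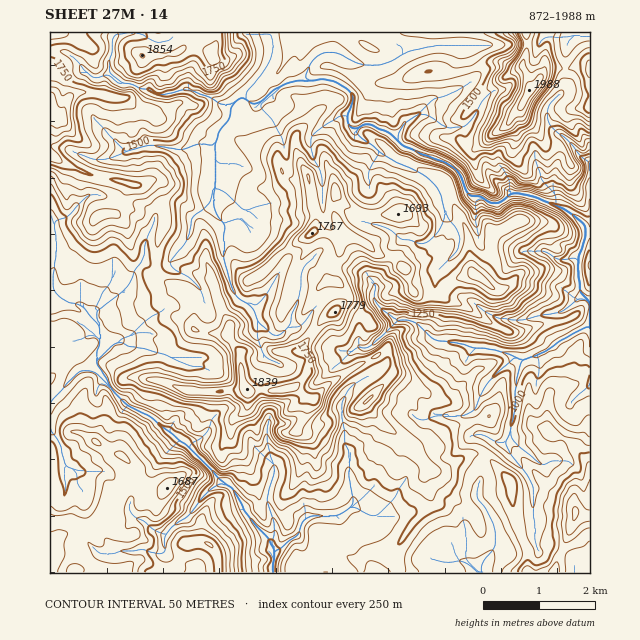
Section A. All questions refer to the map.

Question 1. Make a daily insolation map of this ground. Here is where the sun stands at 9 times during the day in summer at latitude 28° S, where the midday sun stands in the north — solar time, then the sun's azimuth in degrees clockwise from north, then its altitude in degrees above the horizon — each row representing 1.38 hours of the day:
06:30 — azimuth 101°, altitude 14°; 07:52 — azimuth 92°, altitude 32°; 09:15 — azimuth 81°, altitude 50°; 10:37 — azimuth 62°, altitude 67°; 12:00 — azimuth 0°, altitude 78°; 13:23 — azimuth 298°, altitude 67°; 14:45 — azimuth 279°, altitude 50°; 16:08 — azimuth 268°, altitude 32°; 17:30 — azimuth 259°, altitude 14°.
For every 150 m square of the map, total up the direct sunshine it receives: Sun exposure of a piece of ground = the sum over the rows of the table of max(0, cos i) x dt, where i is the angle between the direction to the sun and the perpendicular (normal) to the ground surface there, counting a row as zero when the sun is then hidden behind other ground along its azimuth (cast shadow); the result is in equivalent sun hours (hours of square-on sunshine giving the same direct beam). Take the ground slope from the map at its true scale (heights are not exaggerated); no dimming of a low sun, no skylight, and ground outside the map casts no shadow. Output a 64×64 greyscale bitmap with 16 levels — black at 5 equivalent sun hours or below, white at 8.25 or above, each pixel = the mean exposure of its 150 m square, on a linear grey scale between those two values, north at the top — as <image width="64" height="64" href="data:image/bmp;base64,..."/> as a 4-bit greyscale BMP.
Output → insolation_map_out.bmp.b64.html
<image width="64" height="64" href="data:image/bmp;base64,Qk12CAAAAAAAAHYAAAAoAAAAQAAAAEAAAAABAAQAAAAAAAAIAAATCwAAEwsAABAAAAAAAAAAAAAAABEREQAiIiIAMzMzAERERABVVVUAZmZmAHd3dwCIiIgAmZmZAKqqqgC7u7sAzMzMAN3d3QDu7u4A////AO3u7u7tvN7u7t26q8l67u7u7u7u7t7u7u7t3dq6vM3u7e7u7u3c3e7dzLqryGXO7u7u7u7u3e7u7t3d3MrL3e7u7u7u7dzMvcysu5q4to3u7u/u7u3M7u7u7u3c3Nze7u7u7u3Lq7m97du8urqIib7u7u7u7sze7u7t7czt3Lve7u7u7u7buYzMury7uoZXnu7/7u7u287u7u3tzd3cq73d3u7u7tt1iJ3czMqFhred7u7//u3svd7u7t3Ovdusq9zd3u7tyqY1i9zduDt72rze7v/u7u7Lze3t3M2t3Lzdy83d7t3d26h1vN2FnJ3Luqve7u7t7uzN3u7c3azcrN3u7dzu7u7reId82mPLvLu8zd7u7d3t3t3t7tzsnOyt3e7u3d7u7u2Hd3eYKNvNyrzc3t3d3d3d3d3u3eyc3bze7u7d3u7u7dhmSHRL283auszNzN3c3e3cze7c7Jrdy83u7u3u7u3cvJd1AInbvby7vMzd3e3e7t3N3c3Kq83bzN3u3czu7cqqdCAGm8u8vMy8y83u7u3u3czd3Ju8zd3N3d3d3e7c25gxA7mru5qbzKrLve7u7u3d3d7au93M3M3c3are7d3blVBr2sy5ZWmqqsu+7u7u7tzc3bvNy93d7dqrzd3d3LuZZ83cvIYwBHq4qq3d3u7u7czMzM3N3e7dyt3M3d3buXMlu8ypglis3LeJm93u3u7tzMqqu7ze3M7bzN3u3KmlSLyLrHaEiq292nV7zd3d7d3curmZzu3N3t3e7u2oiTeb3bzMpVJWfLe7hWnN3d7d3czO2WfN3N3e3e7u65hBjJeKqKuqcSnLxlhWqJrN3ty7urzcdt3d3e7d3uzZdIvJYgAiFFhRBK3sVVWMic3d7u7cut2H3d7e7t3O26cmh1I2mZmavbqZi8qVWKm3i93e3dzLzYjd3u3d7N3bpph3mrhmVWi8zLmsmplYu7x5zd3dzbutmdzO7u3t3buqzLqpmavLuLvd3My4uaiM7dm83c3byau5zM3u7f7M3c3czLy83dy3u9zc3cm9ubrO6qvd3du9u9zM3e7u/+3O3e7d3d3d26jLyom7ys7aiKvZq7zd3Kqr287d3u3v/+3u7u7u3Lq6ecuImsyq3cqWO7eqvMzNy5U1ic3d7e7u7u7u7u7cqHeMqJl4qsi7u5UjeLu8u5dTEROLy9zN/u7u7c3e7Mu93cyry6vMy4ibuzRam7ZWVUM3qqmZms3u7u7u7u7czd3NvKq5nMzdlorMtoWZVoZlJrqKvMy5fO7u7u7u7u7u7t3Zq7nNvM3bibxnYQAAQyObdUSLu6vK7u7u7u7u7u7u7Nq7vM283dzImXAAAAAUjLQiNVd4m6zu7u7u7u7u7u7dupis3Nzd7u2II1M3ve3bZmVVVou73e7u7u7u3e7u7c2YSarc7N7d64hIq7zd7Kh4zJV5rLql7u7u7u3d7t3czXWMqbzt3u7aqWVnzd3uyp3Ly5mIq3Xu7u7u7d7tzd3bZrq7nN7u7sunRnar3d3d3MybqqrKVe7u7u7c3u3d3NmJuorL3u7uypUkrLzdvMzN3beKuIlm7u3c3czN28zc2Zu8uazN7u3blozd3e3czc3su5mYWIbu7Kq8vMzbu9zKvMzcm8vN3Nyr3MvN3u3d3ey6mYm3eO3JiaqsvNy7zNvczd3Kqqm97d3d3Mqu7t2825iHeFeJ3Km7qry83bvM3d3d3dyord3szN3KrKre3IvtuHecupncu83L3Lzey9zd3d3d3cuszNzd25q8ytzJWojNusyWlsq7zu7t3N7Lzd3t3d3czb3d3d3d3tu828dEEnh2Y0kmypvN7u3c3szN3e7d3d3cvc3durzNy73cpDRDIRNXgSqryt3u7Kq9qr3d7u3dzNy8vMrLvdu7zdx1MANlZBRCqazMqau8y6u6rd3u7d3My7qcu9yty6vdzUAAhgAAeEeZnMur3czN3cu83d3d3bzayZy8zKy7ze7qAItzABiIiFZpvdupm7zczM3d3N3crMq5nLzNvLze7HEBulYFuniaZWvLq7qrzMzN3d3L3dvLvIi7q83LzNlDMAS5lVy6ibxnysyavNvLqb3e3d3d3du8mcq8zMvIVkEBSZV5u7m7ulHKmL3cqKzKq97u7u3t282ru8y6q5dAElm9xBS5qc3HCMiM3du8h1ebze7u/u3Mzcq9y7inl4rN3dy4QDhnzJF1yqvduc3Ku6q83e7+7d29zM26qZdYvdzMy7mZNTm6FqTdq8yb3c3uupm83u7u7sztvLh2eaaszcy5upq1WadbZe6byqzd3u7cqK3d7u7u7u7Zh8u8uHrN3dyrmbxmlquI3amYmrzcus3bq8ze7u7u7u2Vrt3LqL3t3cuZi4N2u83cyqvLmoiYh5p0eszd7e7u7rh93cu6m83c3LmIsiebnLzLp5Z3eDRIhBJ5rO3NzMu6p67t25mZqs3MlpfKJXl77du6q3Iyi6dnhlWKzdu826mM7u7u25mqq7uIV82Fd2ru3ZmIi7eLp3qoFHm8zdzMze/u7u3d3Mzcupeq28iajO7arHjMy6upiaypZ73N3s7u7u7u7dzMu83bqWjKyKqt3crdd7zd7u283au5vMzd3e7u3e7u3d3d3dqGZLqpq6uqve6ozc3u7u7umZrNy8zd7u3u7u7dzN3d26l0vLvczLzu7brM3c3u7u6Zq83Kzd3u7u7u7t3Lu8y5djOqy93u"/>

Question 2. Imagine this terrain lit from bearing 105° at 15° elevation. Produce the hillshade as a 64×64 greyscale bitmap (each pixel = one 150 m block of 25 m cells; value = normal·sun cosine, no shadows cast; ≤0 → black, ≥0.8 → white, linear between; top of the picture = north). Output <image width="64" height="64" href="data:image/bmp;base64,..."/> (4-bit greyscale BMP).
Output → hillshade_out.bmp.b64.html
<image width="64" height="64" href="data:image/bmp;base64,Qk12CAAAAAAAAHYAAAAoAAAAQAAAAEAAAAABAAQAAAAAAAAIAAATCwAAEwsAABAAAAAAAAAAAAAAABEREQAiIiIAMzMzAERERABVVVUAZmZmAHd3dwCIiIgAmZmZAKqqqgC7u7sAzMzMAN3d3QDu7u4A////AAAVZUNIuXVWdRO+7cwAFVZlREVURodmVWdkEAADAYhDISVmVDSKlUVlJL7sqzAEVVREVVRYqGVVVmVCABQAV1QzNVZ3ZnmlE2Y2ve7JQAI0REREQ0ipdVZVZlQQNRAnZTNGVWZnisYANFmr3dpSAAJFVERDJqqGVlVXYxFUIAaHVEVVVVabyAATaJm8uCOCAlVEREMSipdlVEdjE3QABKllVVVWdoqsgQJomap1QZgBREREQyFJqHZkV2EVhAABmjNVM0aIdXzsEHqapyZTmlNEM0REMiWJh3VnQSeEAABpUyQQNoZFa9/BOquiFkSJdWZkREQzM1eZdnYhOIMAAGl0NCAVdkRK7ukWvIE1FIhlaIZERDIzR5mIYyFJkwAAaIZEIARmQybf/5OJMncQaHZ5lkQ0UyRYmqhSEVqUAABHhkQgE1VUIo7/7IAEiTAXZ4qmNENUI2eKuWMAWpQgACSXRCESNWYhKN79YzaaUANWq7YSQ0UyR4q6cwFpYzEAAJdDMhI1eWITi6FJebpgAUe8pRJENVNGiapzJXU0QRAApzMiI1eZlSWHAGmLymEASMy1EkRERGiGeHVoYzNEIACWIiI0aJmZVmAAWKy5QQJZzcYSRERWd5plZ4dCEUUxNDMhBGRYmZqWEAAYyqcAJIvexTI0RWdniqdXhzABNVNXABQ1ZEeaqmEDIAfJlQAnq9/FNERXdmZ5unWKUAA2dUUABENVRoqWIRRQBKq4AASqrsVFVod3ZWeIZa1wAUeGMgATU0dnhyNiE0IAWusAJJ3Lclial3eId3UTnaABN4UxABNkSaYyNVVEVTAH6yAFff4wKtyod4h4qjBcsAI3hTIQA3RagRRUI1ZmYQfJZTNL/4ADzsl2Z3ibgSqhAiaHQnMBdlUzJDIBRkRSBoVGeYbfxABd2ndnh4u0CKECFXiGlyBZIAMRNFQzIAAHdCEXyUvaUQbMqHd3aLgVogMDVol4ckUQAAE0VDMxAAh1QwCelGqnMX3Kh2dke4SEExE0VlaHUgEQASRUQzIACoVUEH23MmmEfMqHd2ImqnYjESNERFd1ESESNEREQgAbpBI0rKhzAEit24ZWhSNZl2UhElZVVWdCIiIzNFVCACmBARXNqJlyAM3KllV3ZVVnmoQRaVVlVlUxIjMhNUEWh1IQAH24i5pwftqXZlVVM3vLuVE3RVZlRDMzMwAVQRnKYiIACLibh9tJ3IVmVUMji8y5mGQ0VlQzM0MiIBVQBcxwBUEBec2FzreZU1ZUNZqpd4d5u1VVVDMiMyIiJUElmUAFUjAH3qm9plZ1VUR7qrzJhkKdZmZUMiIiNDI1Mnl3MAJiIwGe7bhDNXZnipVpvtyqpkhmZVVDIiEjQ0UjqmVSAGQEQ1v+YDEXp3moMlre3LvMdVVlVVRCESM0VRa3BYYARQJlbO5gABimR4UyWc7u7btzRGVVVEMBMzRCGbMCilAlITac7GAASZYjREaFbO7svHA0VVVlQxFFQhE6oQAYkgQyNqzJQAGcpzABaJclvd3NYDNVRWU0QlhBEEuSEABmE0M1nKZUApuoYQBninNorLowM0RGdTRzWoIAa3NDAAUyVTN6hFhmiHd2AVV7uHiKvEBDIjeWJpRKtgBbdFQQABNnMmhVmnV4ZWczVHzcu4fNpTIAKKY4pTnKMEp0VTEAAFhTVmZ5qGeXVkVBaru7mb3bIQAYllm3JsxhWGRFQgAABXNHdmd2Z7tkNjAmmrypztwQAAWGeqlFvHRnVERCEAACQnl1VEaKvINYIBAGrKm8tgEQAlaJmma8lmVEVEIAAAMziFQyNqy6c2lAEABoeKlCAVEBNGiZeLupdUREQxAABUSIdRADi8lVqmRQADaHQkgBVjIzR4mZvMplQzRDEAAGIquUABNpqFjdYXxTVEYynQFGZEQ0eqm92mVDMiIRABcRrKURNVeGS8UF34M0hzXfAkRERERGir3adUQzIAEQOSKapiNFZlRboAzKQGqmJ/8jRVVEMyJYq7p1REMgAhBINJiGNFVTNHkQOoYiq4Yl/2eIh1QiEUeZqXVEQwADAWMol2ZUU0VnYAB5YyfIZzfvy5d4qWMiNoiIdURDEAIDYTmXRWRWeFIAAXhjOrdYi9q6doq6mIZmiYdlREMgARZhSZdUJZgwAiERFZdKxliqiJmKqpdHqGesuHZERDEQB5RIqTBIcAARIiAAWpvIm5RreMy5ZWd1ac26h1REQyAEqWe5RHVSAAEiIAADvczKRGZq3adVZmVYvMupdVVEMQFZupZnQ3kwAAAzAABL77U2UnntlUZmZmeaq8qFVkMzISWcwxZleIUAAAQgAAf/sxIhh82FRXiGVEaJ3JZWYzMyI1jIA2Vnd0EQADAAAO/lEACGenVVWLh1M3eJqoVnMTMzNZgCVmZndUMAAQAAb/tAAGZVZFZVpze6UTvsqFd1MzJGUQNEVWd2dkEAAAAM/5IAZnd3ZSJ5VrtQPOzLdGmGVVMjMzMiNWd3dhAAAATvxABnmEiSAVqXmmAq3e2mRnhjVVVEQyABNWZVQAAAMp60AGeWOaEAKIeJggfe7shEV3Q1VERVQxETVUIAAABjXaIAdkNJswAmZVd0KMrO2VNVd1RDNFZlQzNFUyAAABZbkgB2VWikACRUNGU37Jy4Q1ZnZUM1ZlVVVVVVUyAACWqkEIiHeJUAATZURUfuqZdCRmZlRFVURFVVZlVDIAA8iaZD"/>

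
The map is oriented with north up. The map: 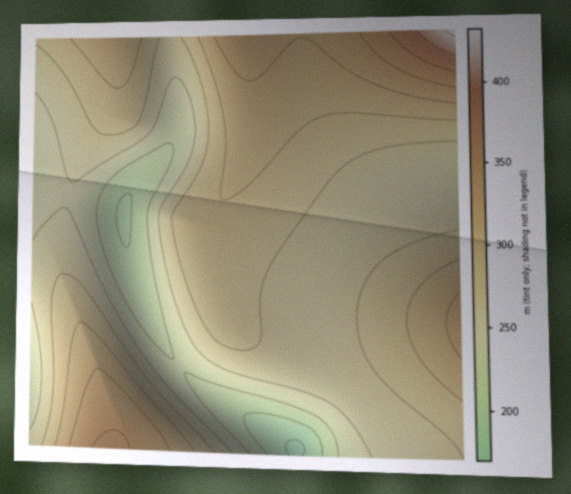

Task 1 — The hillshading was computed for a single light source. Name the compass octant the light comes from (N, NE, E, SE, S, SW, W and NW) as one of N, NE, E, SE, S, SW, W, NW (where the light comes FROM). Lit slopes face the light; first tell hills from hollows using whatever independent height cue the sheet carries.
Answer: SW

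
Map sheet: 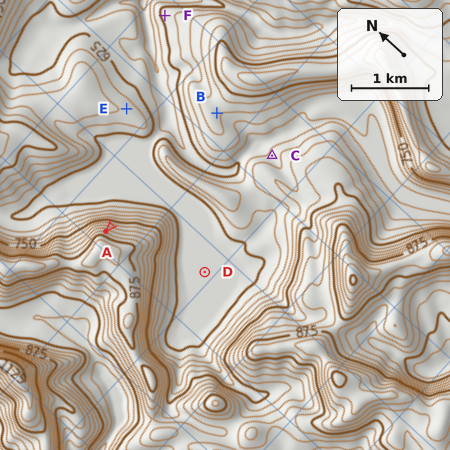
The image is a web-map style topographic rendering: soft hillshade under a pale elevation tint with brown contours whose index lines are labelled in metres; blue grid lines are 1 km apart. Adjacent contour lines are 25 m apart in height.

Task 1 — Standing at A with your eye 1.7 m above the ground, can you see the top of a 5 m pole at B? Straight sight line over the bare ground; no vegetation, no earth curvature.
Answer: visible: true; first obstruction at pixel None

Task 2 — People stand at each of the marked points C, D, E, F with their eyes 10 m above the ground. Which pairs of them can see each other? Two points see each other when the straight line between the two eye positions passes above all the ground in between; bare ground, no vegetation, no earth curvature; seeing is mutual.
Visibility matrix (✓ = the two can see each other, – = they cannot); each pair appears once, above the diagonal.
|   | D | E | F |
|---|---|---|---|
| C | – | – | – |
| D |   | ✓ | – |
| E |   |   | ✓ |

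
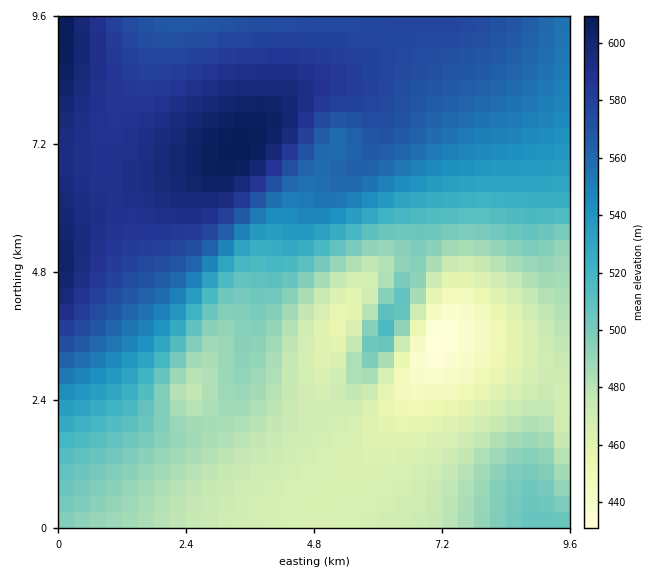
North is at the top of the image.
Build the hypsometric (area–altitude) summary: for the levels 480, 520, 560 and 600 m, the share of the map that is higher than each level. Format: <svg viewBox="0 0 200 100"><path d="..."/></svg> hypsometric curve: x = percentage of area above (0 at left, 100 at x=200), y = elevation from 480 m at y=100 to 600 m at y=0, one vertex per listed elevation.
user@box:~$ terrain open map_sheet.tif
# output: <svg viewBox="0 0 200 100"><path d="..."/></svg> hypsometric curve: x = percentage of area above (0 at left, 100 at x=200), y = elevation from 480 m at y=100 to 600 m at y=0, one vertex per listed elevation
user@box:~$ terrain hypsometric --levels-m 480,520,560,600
<svg viewBox="0 0 200 100"><path d="M149 100l-48-33-32-34-61-33"/></svg>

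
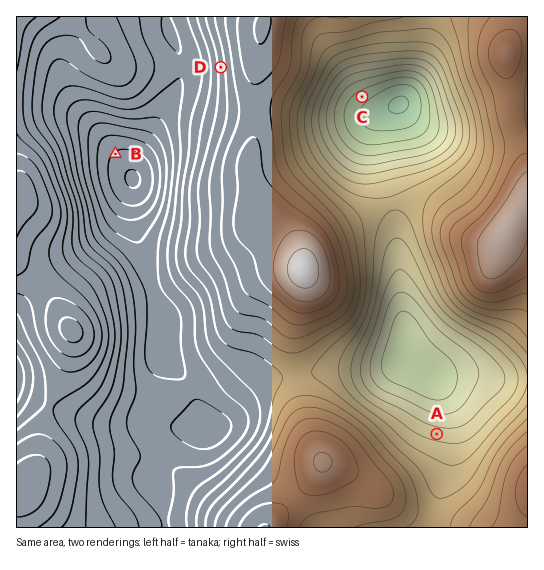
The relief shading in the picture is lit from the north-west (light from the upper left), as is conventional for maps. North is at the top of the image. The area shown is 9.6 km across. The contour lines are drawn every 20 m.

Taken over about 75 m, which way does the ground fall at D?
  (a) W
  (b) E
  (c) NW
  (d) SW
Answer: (a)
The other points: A N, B SE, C SE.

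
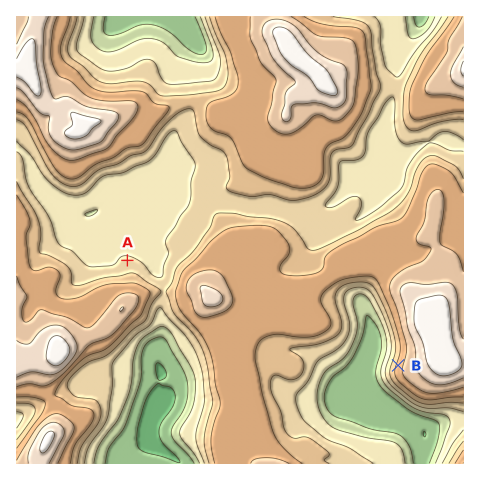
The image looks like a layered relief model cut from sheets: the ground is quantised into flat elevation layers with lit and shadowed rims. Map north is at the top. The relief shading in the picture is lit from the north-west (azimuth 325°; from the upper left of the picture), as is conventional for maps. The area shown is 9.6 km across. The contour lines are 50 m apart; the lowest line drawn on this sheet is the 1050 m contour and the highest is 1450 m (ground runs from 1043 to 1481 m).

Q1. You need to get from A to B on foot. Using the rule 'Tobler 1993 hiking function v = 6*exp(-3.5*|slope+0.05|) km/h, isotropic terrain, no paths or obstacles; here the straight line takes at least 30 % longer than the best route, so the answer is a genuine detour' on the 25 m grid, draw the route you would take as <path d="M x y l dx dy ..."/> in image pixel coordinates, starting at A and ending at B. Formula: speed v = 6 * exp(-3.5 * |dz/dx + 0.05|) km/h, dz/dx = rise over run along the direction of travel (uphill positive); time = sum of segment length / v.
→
<path d="M127 260l90 0 21 11 20 0 16 8 60 0 2-1 31 0 4 2 4 4 28 56 0 16-5 9"/>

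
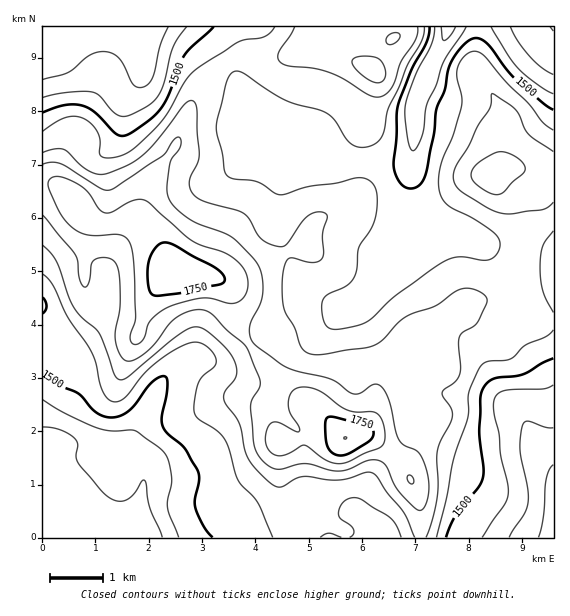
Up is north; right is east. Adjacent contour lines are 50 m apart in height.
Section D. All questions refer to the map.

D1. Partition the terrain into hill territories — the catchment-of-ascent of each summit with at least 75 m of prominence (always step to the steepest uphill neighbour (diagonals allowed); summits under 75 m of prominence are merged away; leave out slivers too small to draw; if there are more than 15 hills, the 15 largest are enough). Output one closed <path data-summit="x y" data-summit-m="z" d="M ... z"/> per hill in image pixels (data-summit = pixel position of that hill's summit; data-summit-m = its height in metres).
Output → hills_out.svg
<path data-summit="345 437" data-summit-m="1800" d="M412 157l-4 5-12 3-101 0-12 6-8 38 0 14 7 20 20 40 14 12 27 14-4 1-11-4-16 0-8 3-75 49-6 3-31-3-16 9-15 16-30 60 2 12 10 20 0 12-4 16 0 24 4 11 411-1 0-286-22-9-47 1-21-12-25-8-14-15-10-17-4-19z"/><path data-summit="180 273" data-summit-m="1798" d="M201 26l-159 1 0 282 19 18 8 10 12 26 0 13-4 13-16 26-8 24-11 9 1 90 98 0-2-35 4-16 0-12-10-20-2-12 30-60 15-16 16-9 17 3 14 0 6-3 75-49 8-3 16 0 11 4 4-1-27-14-14-12-11-19-16-41 0-14 4-21 4-17 4-4 8-2 44-2-16-17-52-21-24-14-4-6-5-24-9-21-19-27z"/><path data-summit="488 177" data-summit-m="1665" d="M553 26l-106 1-2 12-16 30-14 34 0 29-4 35 4 24 10 17 14 15 25 8 21 12 47-1 22 7z"/><path data-summit="372 71" data-summit-m="1665" d="M447 26l-245 1 8 6 19 27 9 21 5 24 4 6 24 14 52 21 17 17 56 2 12-3 5-6 2-53 14-34 16-30z"/>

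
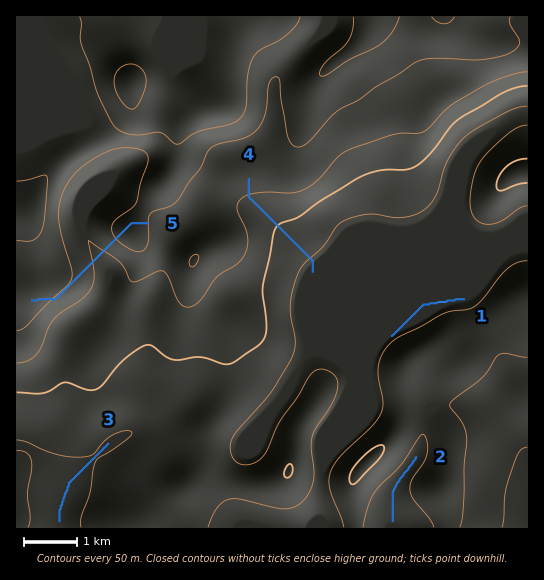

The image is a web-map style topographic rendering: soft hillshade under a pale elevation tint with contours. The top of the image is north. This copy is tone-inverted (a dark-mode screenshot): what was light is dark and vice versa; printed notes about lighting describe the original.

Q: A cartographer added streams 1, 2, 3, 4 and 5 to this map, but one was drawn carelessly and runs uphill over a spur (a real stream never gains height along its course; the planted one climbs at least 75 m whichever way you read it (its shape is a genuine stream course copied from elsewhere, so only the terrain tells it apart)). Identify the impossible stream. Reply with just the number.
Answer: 5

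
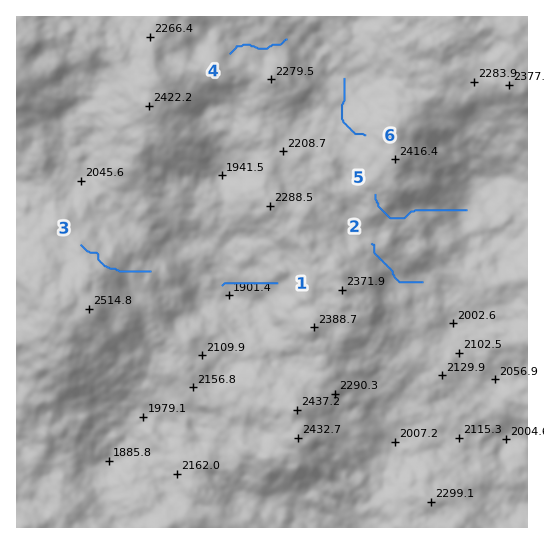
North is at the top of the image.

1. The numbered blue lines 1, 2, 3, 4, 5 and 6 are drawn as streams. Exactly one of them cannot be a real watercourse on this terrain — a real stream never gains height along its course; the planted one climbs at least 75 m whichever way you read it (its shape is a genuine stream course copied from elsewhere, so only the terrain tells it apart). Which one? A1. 3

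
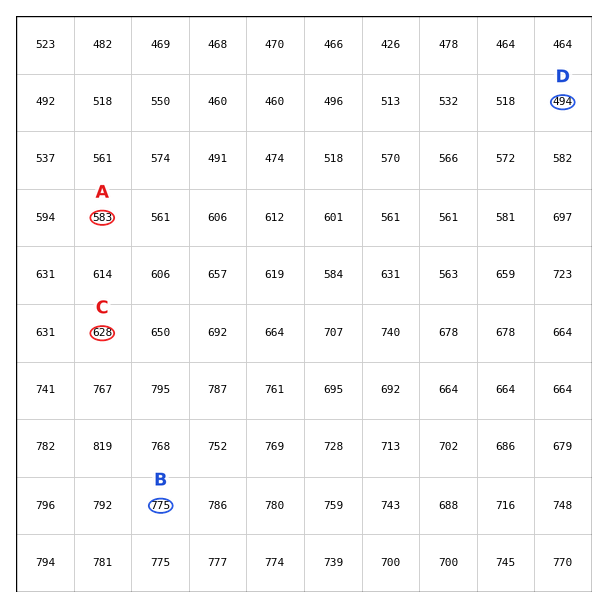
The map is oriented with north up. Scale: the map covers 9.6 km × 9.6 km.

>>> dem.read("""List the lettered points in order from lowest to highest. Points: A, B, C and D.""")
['D', 'A', 'C', 'B']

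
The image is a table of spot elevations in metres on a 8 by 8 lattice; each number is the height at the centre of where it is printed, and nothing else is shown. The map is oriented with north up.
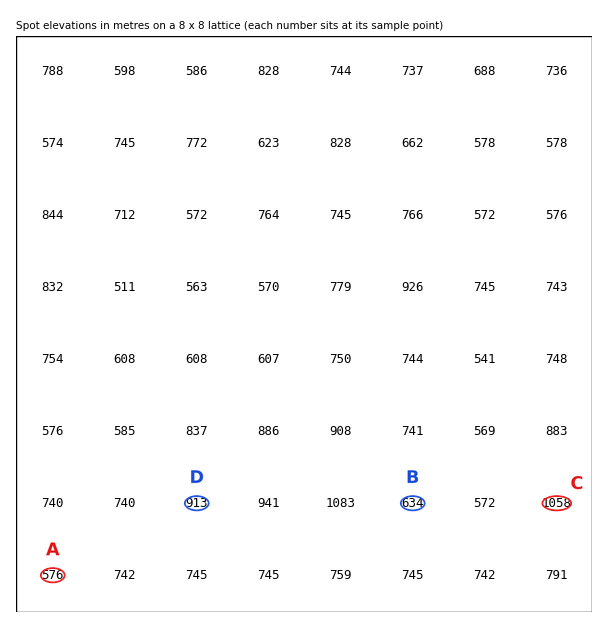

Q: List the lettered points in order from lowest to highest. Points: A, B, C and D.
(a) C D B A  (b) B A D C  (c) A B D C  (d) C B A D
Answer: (c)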